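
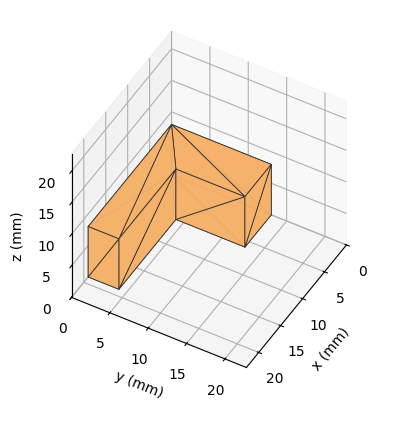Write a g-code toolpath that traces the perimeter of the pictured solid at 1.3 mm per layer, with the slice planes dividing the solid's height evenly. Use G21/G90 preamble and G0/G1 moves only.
Reading the render: the shape is an L-shaped prism: outer 19 × 13 mm, arm thicknesses ≈ 4 mm (horizontal) and 6 mm (vertical), extruded 8 mm in z (dimensions read to the nearest mm from the axis ticks). For the g-code, the solid's height is divided into equal slices at the stated Δz and each level perimeter traced with G1 moves after a G0 lift.

; perimeter-only toolpath
G21 ; units = mm
G90 ; absolute positioning
G28 ; home
; layer 1
G0 Z1.3
G0 X0.0 Y0.0
G1 X19.0 Y0.0
G1 X19.0 Y4.0
G1 X6.0 Y4.0
G1 X6.0 Y13.0
G1 X0.0 Y13.0
G1 X0.0 Y0.0
; layer 2
G0 Z2.7
G0 X0.0 Y0.0
G1 X19.0 Y0.0
G1 X19.0 Y4.0
G1 X6.0 Y4.0
G1 X6.0 Y13.0
G1 X0.0 Y13.0
G1 X0.0 Y0.0
; layer 3
G0 Z4.0
G0 X0.0 Y0.0
G1 X19.0 Y0.0
G1 X19.0 Y4.0
G1 X6.0 Y4.0
G1 X6.0 Y13.0
G1 X0.0 Y13.0
G1 X0.0 Y0.0
; layer 4
G0 Z5.3
G0 X0.0 Y0.0
G1 X19.0 Y0.0
G1 X19.0 Y4.0
G1 X6.0 Y4.0
G1 X6.0 Y13.0
G1 X0.0 Y13.0
G1 X0.0 Y0.0
; layer 5
G0 Z6.7
G0 X0.0 Y0.0
G1 X19.0 Y0.0
G1 X19.0 Y4.0
G1 X6.0 Y4.0
G1 X6.0 Y13.0
G1 X0.0 Y13.0
G1 X0.0 Y0.0
; layer 6
G0 Z8.0
G0 X0.0 Y0.0
G1 X19.0 Y0.0
G1 X19.0 Y4.0
G1 X6.0 Y4.0
G1 X6.0 Y13.0
G1 X0.0 Y13.0
G1 X0.0 Y0.0
M2 ; end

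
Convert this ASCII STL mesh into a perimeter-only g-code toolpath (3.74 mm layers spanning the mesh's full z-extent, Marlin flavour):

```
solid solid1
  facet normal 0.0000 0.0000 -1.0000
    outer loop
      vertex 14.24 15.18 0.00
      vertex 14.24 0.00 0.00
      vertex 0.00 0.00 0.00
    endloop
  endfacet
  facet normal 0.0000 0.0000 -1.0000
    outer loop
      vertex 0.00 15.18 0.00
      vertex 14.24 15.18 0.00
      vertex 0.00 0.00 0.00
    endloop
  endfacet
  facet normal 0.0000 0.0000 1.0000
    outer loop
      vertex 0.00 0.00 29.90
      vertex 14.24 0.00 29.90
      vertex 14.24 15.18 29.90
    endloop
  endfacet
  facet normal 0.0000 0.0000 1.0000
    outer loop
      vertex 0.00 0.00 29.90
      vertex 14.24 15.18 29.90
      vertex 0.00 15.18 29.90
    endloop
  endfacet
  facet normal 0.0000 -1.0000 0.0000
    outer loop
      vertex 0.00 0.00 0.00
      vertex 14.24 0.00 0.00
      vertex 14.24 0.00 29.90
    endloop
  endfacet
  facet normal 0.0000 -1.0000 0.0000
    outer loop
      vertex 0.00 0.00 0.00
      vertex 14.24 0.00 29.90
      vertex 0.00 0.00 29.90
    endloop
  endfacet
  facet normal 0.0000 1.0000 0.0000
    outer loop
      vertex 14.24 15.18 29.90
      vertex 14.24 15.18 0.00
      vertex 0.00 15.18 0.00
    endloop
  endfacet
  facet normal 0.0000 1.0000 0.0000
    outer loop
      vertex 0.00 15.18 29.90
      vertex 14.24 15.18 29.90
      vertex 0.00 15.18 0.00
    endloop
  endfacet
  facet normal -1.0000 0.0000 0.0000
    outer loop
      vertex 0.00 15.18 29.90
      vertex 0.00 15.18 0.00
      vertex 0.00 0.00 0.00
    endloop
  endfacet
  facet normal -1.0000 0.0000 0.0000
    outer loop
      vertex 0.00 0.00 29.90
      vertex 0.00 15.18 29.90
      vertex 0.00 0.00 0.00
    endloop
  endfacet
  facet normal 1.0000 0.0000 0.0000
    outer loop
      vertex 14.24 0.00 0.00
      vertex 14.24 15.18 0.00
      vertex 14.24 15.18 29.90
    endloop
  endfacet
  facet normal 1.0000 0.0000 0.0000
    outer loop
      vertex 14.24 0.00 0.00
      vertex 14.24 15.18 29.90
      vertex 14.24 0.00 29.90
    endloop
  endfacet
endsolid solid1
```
; perimeter-only toolpath
G21 ; units = mm
G90 ; absolute positioning
G28 ; home
; layer 1
G0 Z3.74
G0 X0.00 Y0.00
G1 X14.24 Y0.00
G1 X14.24 Y15.18
G1 X0.00 Y15.18
G1 X0.00 Y0.00
; layer 2
G0 Z7.47
G0 X0.00 Y0.00
G1 X14.24 Y0.00
G1 X14.24 Y15.18
G1 X0.00 Y15.18
G1 X0.00 Y0.00
; layer 3
G0 Z11.21
G0 X0.00 Y0.00
G1 X14.24 Y0.00
G1 X14.24 Y15.18
G1 X0.00 Y15.18
G1 X0.00 Y0.00
; layer 4
G0 Z14.95
G0 X0.00 Y0.00
G1 X14.24 Y0.00
G1 X14.24 Y15.18
G1 X0.00 Y15.18
G1 X0.00 Y0.00
; layer 5
G0 Z18.69
G0 X0.00 Y0.00
G1 X14.24 Y0.00
G1 X14.24 Y15.18
G1 X0.00 Y15.18
G1 X0.00 Y0.00
; layer 6
G0 Z22.42
G0 X0.00 Y0.00
G1 X14.24 Y0.00
G1 X14.24 Y15.18
G1 X0.00 Y15.18
G1 X0.00 Y0.00
; layer 7
G0 Z26.16
G0 X0.00 Y0.00
G1 X14.24 Y0.00
G1 X14.24 Y15.18
G1 X0.00 Y15.18
G1 X0.00 Y0.00
; layer 8
G0 Z29.90
G0 X0.00 Y0.00
G1 X14.24 Y0.00
G1 X14.24 Y15.18
G1 X0.00 Y15.18
G1 X0.00 Y0.00
M2 ; end

The solid is a rectangular box, roughly 14.2 × 15.2 mm footprint and 29.9 mm tall. Slicing at Δz = 3.74 mm — 8 equal slices spanning the solid's height, so layer i sits at z = i·h/8 — gives 8 non-empty perimeters. Each is a 4-segment closed polygon; G0 lifts to the layer z and rapids to the start vertex, then G1 traces the edges.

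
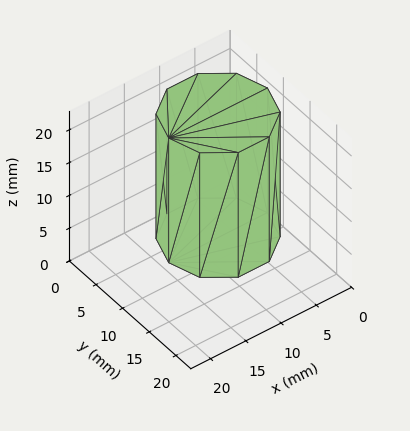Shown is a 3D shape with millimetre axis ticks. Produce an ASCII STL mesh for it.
Reading the render: the shape is a regular 10-sided prism (a cylinder approximated with 10 flat sides), circumscribed radius ≈ 7 mm, height ≈ 19 mm (dimensions read to the nearest mm from the axis ticks). For the STL, each face is triangulated and given an outward normal.

solid part
  facet normal 0.0000 0.0000 -1.0000
    outer loop
      vertex 9.2 13.7 0.0
      vertex 12.7 11.1 0.0
      vertex 14.0 7.0 0.0
    endloop
  endfacet
  facet normal 0.0000 0.0000 -1.0000
    outer loop
      vertex 4.8 13.7 0.0
      vertex 9.2 13.7 0.0
      vertex 14.0 7.0 0.0
    endloop
  endfacet
  facet normal 0.0000 0.0000 -1.0000
    outer loop
      vertex 1.3 11.1 0.0
      vertex 4.8 13.7 0.0
      vertex 14.0 7.0 0.0
    endloop
  endfacet
  facet normal 0.0000 0.0000 -1.0000
    outer loop
      vertex 0.0 7.0 0.0
      vertex 1.3 11.1 0.0
      vertex 14.0 7.0 0.0
    endloop
  endfacet
  facet normal 0.0000 0.0000 -1.0000
    outer loop
      vertex 1.3 2.9 0.0
      vertex 0.0 7.0 0.0
      vertex 14.0 7.0 0.0
    endloop
  endfacet
  facet normal 0.0000 0.0000 -1.0000
    outer loop
      vertex 4.8 0.3 0.0
      vertex 1.3 2.9 0.0
      vertex 14.0 7.0 0.0
    endloop
  endfacet
  facet normal 0.0000 0.0000 -1.0000
    outer loop
      vertex 9.2 0.3 0.0
      vertex 4.8 0.3 0.0
      vertex 14.0 7.0 0.0
    endloop
  endfacet
  facet normal 0.0000 0.0000 -1.0000
    outer loop
      vertex 12.7 2.9 0.0
      vertex 9.2 0.3 0.0
      vertex 14.0 7.0 0.0
    endloop
  endfacet
  facet normal 0.0000 0.0000 1.0000
    outer loop
      vertex 14.0 7.0 19.0
      vertex 12.7 11.1 19.0
      vertex 9.2 13.7 19.0
    endloop
  endfacet
  facet normal 0.0000 0.0000 1.0000
    outer loop
      vertex 14.0 7.0 19.0
      vertex 9.2 13.7 19.0
      vertex 4.8 13.7 19.0
    endloop
  endfacet
  facet normal 0.0000 0.0000 1.0000
    outer loop
      vertex 14.0 7.0 19.0
      vertex 4.8 13.7 19.0
      vertex 1.3 11.1 19.0
    endloop
  endfacet
  facet normal 0.0000 0.0000 1.0000
    outer loop
      vertex 14.0 7.0 19.0
      vertex 1.3 11.1 19.0
      vertex 0.0 7.0 19.0
    endloop
  endfacet
  facet normal 0.0000 0.0000 1.0000
    outer loop
      vertex 14.0 7.0 19.0
      vertex 0.0 7.0 19.0
      vertex 1.3 2.9 19.0
    endloop
  endfacet
  facet normal 0.0000 0.0000 1.0000
    outer loop
      vertex 14.0 7.0 19.0
      vertex 1.3 2.9 19.0
      vertex 4.8 0.3 19.0
    endloop
  endfacet
  facet normal 0.0000 0.0000 1.0000
    outer loop
      vertex 14.0 7.0 19.0
      vertex 4.8 0.3 19.0
      vertex 9.2 0.3 19.0
    endloop
  endfacet
  facet normal 0.0000 0.0000 1.0000
    outer loop
      vertex 14.0 7.0 19.0
      vertex 9.2 0.3 19.0
      vertex 12.7 2.9 19.0
    endloop
  endfacet
  facet normal 0.9532 0.3022 0.0000
    outer loop
      vertex 14.0 7.0 0.0
      vertex 12.7 11.1 0.0
      vertex 12.7 11.1 19.0
    endloop
  endfacet
  facet normal 0.9532 0.3022 0.0000
    outer loop
      vertex 14.0 7.0 0.0
      vertex 12.7 11.1 19.0
      vertex 14.0 7.0 19.0
    endloop
  endfacet
  facet normal 0.5963 0.8027 0.0000
    outer loop
      vertex 12.7 11.1 0.0
      vertex 9.2 13.7 0.0
      vertex 9.2 13.7 19.0
    endloop
  endfacet
  facet normal 0.5963 0.8027 0.0000
    outer loop
      vertex 12.7 11.1 0.0
      vertex 9.2 13.7 19.0
      vertex 12.7 11.1 19.0
    endloop
  endfacet
  facet normal 0.0000 1.0000 0.0000
    outer loop
      vertex 9.2 13.7 0.0
      vertex 4.8 13.7 0.0
      vertex 4.8 13.7 19.0
    endloop
  endfacet
  facet normal 0.0000 1.0000 0.0000
    outer loop
      vertex 9.2 13.7 0.0
      vertex 4.8 13.7 19.0
      vertex 9.2 13.7 19.0
    endloop
  endfacet
  facet normal -0.5963 0.8027 0.0000
    outer loop
      vertex 4.8 13.7 0.0
      vertex 1.3 11.1 0.0
      vertex 1.3 11.1 19.0
    endloop
  endfacet
  facet normal -0.5963 0.8027 0.0000
    outer loop
      vertex 4.8 13.7 0.0
      vertex 1.3 11.1 19.0
      vertex 4.8 13.7 19.0
    endloop
  endfacet
  facet normal -0.9532 0.3022 0.0000
    outer loop
      vertex 1.3 11.1 0.0
      vertex 0.0 7.0 0.0
      vertex 0.0 7.0 19.0
    endloop
  endfacet
  facet normal -0.9532 0.3022 0.0000
    outer loop
      vertex 1.3 11.1 0.0
      vertex 0.0 7.0 19.0
      vertex 1.3 11.1 19.0
    endloop
  endfacet
  facet normal -0.9532 -0.3022 0.0000
    outer loop
      vertex 0.0 7.0 0.0
      vertex 1.3 2.9 0.0
      vertex 1.3 2.9 19.0
    endloop
  endfacet
  facet normal -0.9532 -0.3022 0.0000
    outer loop
      vertex 0.0 7.0 0.0
      vertex 1.3 2.9 19.0
      vertex 0.0 7.0 19.0
    endloop
  endfacet
  facet normal -0.5963 -0.8027 0.0000
    outer loop
      vertex 1.3 2.9 0.0
      vertex 4.8 0.3 0.0
      vertex 4.8 0.3 19.0
    endloop
  endfacet
  facet normal -0.5963 -0.8027 0.0000
    outer loop
      vertex 1.3 2.9 0.0
      vertex 4.8 0.3 19.0
      vertex 1.3 2.9 19.0
    endloop
  endfacet
  facet normal 0.0000 -1.0000 0.0000
    outer loop
      vertex 4.8 0.3 0.0
      vertex 9.2 0.3 0.0
      vertex 9.2 0.3 19.0
    endloop
  endfacet
  facet normal 0.0000 -1.0000 0.0000
    outer loop
      vertex 4.8 0.3 0.0
      vertex 9.2 0.3 19.0
      vertex 4.8 0.3 19.0
    endloop
  endfacet
  facet normal 0.5963 -0.8027 0.0000
    outer loop
      vertex 9.2 0.3 0.0
      vertex 12.7 2.9 0.0
      vertex 12.7 2.9 19.0
    endloop
  endfacet
  facet normal 0.5963 -0.8027 0.0000
    outer loop
      vertex 9.2 0.3 0.0
      vertex 12.7 2.9 19.0
      vertex 9.2 0.3 19.0
    endloop
  endfacet
  facet normal 0.9532 -0.3022 0.0000
    outer loop
      vertex 12.7 2.9 0.0
      vertex 14.0 7.0 0.0
      vertex 14.0 7.0 19.0
    endloop
  endfacet
  facet normal 0.9532 -0.3022 0.0000
    outer loop
      vertex 12.7 2.9 0.0
      vertex 14.0 7.0 19.0
      vertex 12.7 2.9 19.0
    endloop
  endfacet
endsolid part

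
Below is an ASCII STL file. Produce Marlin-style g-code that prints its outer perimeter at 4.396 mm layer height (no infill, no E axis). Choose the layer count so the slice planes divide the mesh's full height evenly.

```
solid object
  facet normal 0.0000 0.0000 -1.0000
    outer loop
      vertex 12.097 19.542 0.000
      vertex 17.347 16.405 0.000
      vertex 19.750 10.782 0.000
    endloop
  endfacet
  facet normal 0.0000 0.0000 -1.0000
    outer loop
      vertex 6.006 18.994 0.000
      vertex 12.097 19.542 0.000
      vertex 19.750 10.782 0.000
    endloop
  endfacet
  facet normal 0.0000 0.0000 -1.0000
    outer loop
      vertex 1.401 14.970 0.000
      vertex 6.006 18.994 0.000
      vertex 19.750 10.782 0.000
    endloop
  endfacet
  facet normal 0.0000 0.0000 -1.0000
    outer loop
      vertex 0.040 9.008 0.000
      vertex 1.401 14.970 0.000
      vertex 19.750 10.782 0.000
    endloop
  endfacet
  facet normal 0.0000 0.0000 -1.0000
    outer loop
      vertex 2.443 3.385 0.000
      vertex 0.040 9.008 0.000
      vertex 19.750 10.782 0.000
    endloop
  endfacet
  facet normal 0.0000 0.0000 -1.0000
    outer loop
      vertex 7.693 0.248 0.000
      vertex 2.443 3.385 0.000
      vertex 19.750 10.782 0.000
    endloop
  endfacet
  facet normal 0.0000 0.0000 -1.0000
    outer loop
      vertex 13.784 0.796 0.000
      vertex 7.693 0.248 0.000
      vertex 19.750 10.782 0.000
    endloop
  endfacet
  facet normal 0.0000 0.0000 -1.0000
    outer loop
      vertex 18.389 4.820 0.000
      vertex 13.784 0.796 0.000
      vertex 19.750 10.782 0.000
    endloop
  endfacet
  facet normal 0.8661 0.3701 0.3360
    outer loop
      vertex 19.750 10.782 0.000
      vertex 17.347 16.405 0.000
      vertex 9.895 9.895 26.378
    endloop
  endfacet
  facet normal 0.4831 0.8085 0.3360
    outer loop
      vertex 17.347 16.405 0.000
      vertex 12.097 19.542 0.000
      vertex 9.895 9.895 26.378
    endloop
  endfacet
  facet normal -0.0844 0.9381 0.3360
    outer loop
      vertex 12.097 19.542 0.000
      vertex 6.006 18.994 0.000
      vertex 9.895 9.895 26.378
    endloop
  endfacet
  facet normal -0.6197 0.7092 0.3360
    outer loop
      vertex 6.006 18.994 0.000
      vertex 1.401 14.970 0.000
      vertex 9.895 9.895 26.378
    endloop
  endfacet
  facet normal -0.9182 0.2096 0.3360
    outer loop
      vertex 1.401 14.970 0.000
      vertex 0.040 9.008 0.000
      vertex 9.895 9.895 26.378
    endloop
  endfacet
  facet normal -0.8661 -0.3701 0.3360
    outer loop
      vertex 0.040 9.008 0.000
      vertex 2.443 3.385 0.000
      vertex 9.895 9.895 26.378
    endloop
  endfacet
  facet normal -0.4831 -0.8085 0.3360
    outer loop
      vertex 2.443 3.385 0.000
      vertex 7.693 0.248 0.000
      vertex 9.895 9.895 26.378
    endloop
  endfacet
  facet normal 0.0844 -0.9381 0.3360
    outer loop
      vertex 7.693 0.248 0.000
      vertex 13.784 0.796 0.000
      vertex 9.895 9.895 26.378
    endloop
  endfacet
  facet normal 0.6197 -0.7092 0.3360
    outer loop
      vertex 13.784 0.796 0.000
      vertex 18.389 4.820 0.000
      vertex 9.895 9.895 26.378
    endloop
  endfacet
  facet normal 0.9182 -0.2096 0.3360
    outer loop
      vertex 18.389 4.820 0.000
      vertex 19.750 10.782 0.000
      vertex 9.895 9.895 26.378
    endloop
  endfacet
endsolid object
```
; perimeter-only toolpath
G21 ; units = mm
G90 ; absolute positioning
G28 ; home
; layer 1
G0 Z4.396
G0 X18.107 Y10.634
G1 X16.105 Y15.320
G1 X11.730 Y17.934
G1 X6.654 Y17.477
G1 X2.817 Y14.124
G1 X1.683 Y9.156
G1 X3.685 Y4.470
G1 X8.060 Y1.856
G1 X13.136 Y2.313
G1 X16.973 Y5.666
G1 X18.107 Y10.634
; layer 2
G0 Z8.793
G0 X16.465 Y10.486
G1 X14.863 Y14.235
G1 X11.363 Y16.326
G1 X7.302 Y15.961
G1 X4.232 Y13.278
G1 X3.325 Y9.304
G1 X4.927 Y5.555
G1 X8.427 Y3.464
G1 X12.488 Y3.829
G1 X15.558 Y6.512
G1 X16.465 Y10.486
; layer 3
G0 Z13.189
G0 X14.822 Y10.338
G1 X13.621 Y13.150
G1 X10.996 Y14.719
G1 X7.950 Y14.444
G1 X5.648 Y12.433
G1 X4.967 Y9.451
G1 X6.169 Y6.640
G1 X8.794 Y5.071
G1 X11.840 Y5.345
G1 X14.142 Y7.357
G1 X14.822 Y10.338
; layer 4
G0 Z17.585
G0 X13.180 Y10.191
G1 X12.379 Y12.065
G1 X10.629 Y13.111
G1 X8.599 Y12.928
G1 X7.064 Y11.587
G1 X6.610 Y9.599
G1 X7.411 Y7.725
G1 X9.161 Y6.679
G1 X11.191 Y6.862
G1 X12.726 Y8.203
G1 X13.180 Y10.191
; layer 5
G0 Z21.982
G0 X11.537 Y10.043
G1 X11.137 Y10.980
G1 X10.262 Y11.503
G1 X9.247 Y11.412
G1 X8.479 Y10.741
G1 X8.252 Y9.747
G1 X8.653 Y8.810
G1 X9.528 Y8.287
G1 X10.543 Y8.379
G1 X11.311 Y9.049
G1 X11.537 Y10.043
M2 ; end

The solid is a regular 10-sided pyramid, base circumscribed radius ≈ 9.89 mm, apex at z ≈ 26.4 mm. Slicing at Δz = 4.396 mm — 6 equal slices spanning the solid's height, so layer i sits at z = i·h/6 — gives 5 non-empty perimeters. Each is a 10-segment closed polygon; G0 lifts to the layer z and rapids to the start vertex, then G1 traces the edges. The cross-section shrinks linearly with z (the slice at the apex is degenerate and omitted).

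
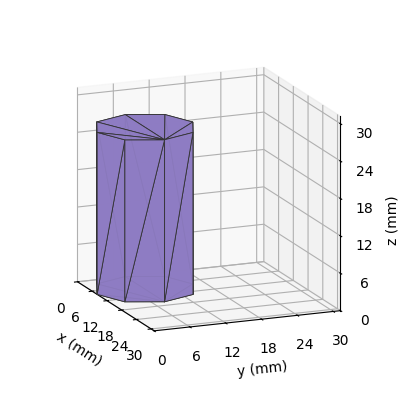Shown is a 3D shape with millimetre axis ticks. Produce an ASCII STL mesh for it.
Reading the render: the shape is a regular 8-sided prism (a cylinder approximated with 8 flat sides), circumscribed radius ≈ 8 mm, height ≈ 26 mm (dimensions read to the nearest mm from the axis ticks). For the STL, each face is triangulated and given an outward normal.

solid part
  facet normal 0.0000 0.0000 -1.0000
    outer loop
      vertex 8.0 16.0 0.0
      vertex 13.7 13.7 0.0
      vertex 16.0 8.0 0.0
    endloop
  endfacet
  facet normal 0.0000 0.0000 -1.0000
    outer loop
      vertex 2.3 13.7 0.0
      vertex 8.0 16.0 0.0
      vertex 16.0 8.0 0.0
    endloop
  endfacet
  facet normal 0.0000 0.0000 -1.0000
    outer loop
      vertex 0.0 8.0 0.0
      vertex 2.3 13.7 0.0
      vertex 16.0 8.0 0.0
    endloop
  endfacet
  facet normal 0.0000 0.0000 -1.0000
    outer loop
      vertex 2.3 2.3 0.0
      vertex 0.0 8.0 0.0
      vertex 16.0 8.0 0.0
    endloop
  endfacet
  facet normal 0.0000 0.0000 -1.0000
    outer loop
      vertex 8.0 0.0 0.0
      vertex 2.3 2.3 0.0
      vertex 16.0 8.0 0.0
    endloop
  endfacet
  facet normal 0.0000 0.0000 -1.0000
    outer loop
      vertex 13.7 2.3 0.0
      vertex 8.0 0.0 0.0
      vertex 16.0 8.0 0.0
    endloop
  endfacet
  facet normal 0.0000 0.0000 1.0000
    outer loop
      vertex 16.0 8.0 26.0
      vertex 13.7 13.7 26.0
      vertex 8.0 16.0 26.0
    endloop
  endfacet
  facet normal 0.0000 0.0000 1.0000
    outer loop
      vertex 16.0 8.0 26.0
      vertex 8.0 16.0 26.0
      vertex 2.3 13.7 26.0
    endloop
  endfacet
  facet normal 0.0000 0.0000 1.0000
    outer loop
      vertex 16.0 8.0 26.0
      vertex 2.3 13.7 26.0
      vertex 0.0 8.0 26.0
    endloop
  endfacet
  facet normal 0.0000 0.0000 1.0000
    outer loop
      vertex 16.0 8.0 26.0
      vertex 0.0 8.0 26.0
      vertex 2.3 2.3 26.0
    endloop
  endfacet
  facet normal 0.0000 0.0000 1.0000
    outer loop
      vertex 16.0 8.0 26.0
      vertex 2.3 2.3 26.0
      vertex 8.0 0.0 26.0
    endloop
  endfacet
  facet normal 0.0000 0.0000 1.0000
    outer loop
      vertex 16.0 8.0 26.0
      vertex 8.0 0.0 26.0
      vertex 13.7 2.3 26.0
    endloop
  endfacet
  facet normal 0.9274 0.3742 0.0000
    outer loop
      vertex 16.0 8.0 0.0
      vertex 13.7 13.7 0.0
      vertex 13.7 13.7 26.0
    endloop
  endfacet
  facet normal 0.9274 0.3742 0.0000
    outer loop
      vertex 16.0 8.0 0.0
      vertex 13.7 13.7 26.0
      vertex 16.0 8.0 26.0
    endloop
  endfacet
  facet normal 0.3742 0.9274 0.0000
    outer loop
      vertex 13.7 13.7 0.0
      vertex 8.0 16.0 0.0
      vertex 8.0 16.0 26.0
    endloop
  endfacet
  facet normal 0.3742 0.9274 0.0000
    outer loop
      vertex 13.7 13.7 0.0
      vertex 8.0 16.0 26.0
      vertex 13.7 13.7 26.0
    endloop
  endfacet
  facet normal -0.3742 0.9274 0.0000
    outer loop
      vertex 8.0 16.0 0.0
      vertex 2.3 13.7 0.0
      vertex 2.3 13.7 26.0
    endloop
  endfacet
  facet normal -0.3742 0.9274 0.0000
    outer loop
      vertex 8.0 16.0 0.0
      vertex 2.3 13.7 26.0
      vertex 8.0 16.0 26.0
    endloop
  endfacet
  facet normal -0.9274 0.3742 0.0000
    outer loop
      vertex 2.3 13.7 0.0
      vertex 0.0 8.0 0.0
      vertex 0.0 8.0 26.0
    endloop
  endfacet
  facet normal -0.9274 0.3742 0.0000
    outer loop
      vertex 2.3 13.7 0.0
      vertex 0.0 8.0 26.0
      vertex 2.3 13.7 26.0
    endloop
  endfacet
  facet normal -0.9274 -0.3742 0.0000
    outer loop
      vertex 0.0 8.0 0.0
      vertex 2.3 2.3 0.0
      vertex 2.3 2.3 26.0
    endloop
  endfacet
  facet normal -0.9274 -0.3742 0.0000
    outer loop
      vertex 0.0 8.0 0.0
      vertex 2.3 2.3 26.0
      vertex 0.0 8.0 26.0
    endloop
  endfacet
  facet normal -0.3742 -0.9274 0.0000
    outer loop
      vertex 2.3 2.3 0.0
      vertex 8.0 0.0 0.0
      vertex 8.0 0.0 26.0
    endloop
  endfacet
  facet normal -0.3742 -0.9274 0.0000
    outer loop
      vertex 2.3 2.3 0.0
      vertex 8.0 0.0 26.0
      vertex 2.3 2.3 26.0
    endloop
  endfacet
  facet normal 0.3742 -0.9274 0.0000
    outer loop
      vertex 8.0 0.0 0.0
      vertex 13.7 2.3 0.0
      vertex 13.7 2.3 26.0
    endloop
  endfacet
  facet normal 0.3742 -0.9274 0.0000
    outer loop
      vertex 8.0 0.0 0.0
      vertex 13.7 2.3 26.0
      vertex 8.0 0.0 26.0
    endloop
  endfacet
  facet normal 0.9274 -0.3742 0.0000
    outer loop
      vertex 13.7 2.3 0.0
      vertex 16.0 8.0 0.0
      vertex 16.0 8.0 26.0
    endloop
  endfacet
  facet normal 0.9274 -0.3742 0.0000
    outer loop
      vertex 13.7 2.3 0.0
      vertex 16.0 8.0 26.0
      vertex 13.7 2.3 26.0
    endloop
  endfacet
endsolid part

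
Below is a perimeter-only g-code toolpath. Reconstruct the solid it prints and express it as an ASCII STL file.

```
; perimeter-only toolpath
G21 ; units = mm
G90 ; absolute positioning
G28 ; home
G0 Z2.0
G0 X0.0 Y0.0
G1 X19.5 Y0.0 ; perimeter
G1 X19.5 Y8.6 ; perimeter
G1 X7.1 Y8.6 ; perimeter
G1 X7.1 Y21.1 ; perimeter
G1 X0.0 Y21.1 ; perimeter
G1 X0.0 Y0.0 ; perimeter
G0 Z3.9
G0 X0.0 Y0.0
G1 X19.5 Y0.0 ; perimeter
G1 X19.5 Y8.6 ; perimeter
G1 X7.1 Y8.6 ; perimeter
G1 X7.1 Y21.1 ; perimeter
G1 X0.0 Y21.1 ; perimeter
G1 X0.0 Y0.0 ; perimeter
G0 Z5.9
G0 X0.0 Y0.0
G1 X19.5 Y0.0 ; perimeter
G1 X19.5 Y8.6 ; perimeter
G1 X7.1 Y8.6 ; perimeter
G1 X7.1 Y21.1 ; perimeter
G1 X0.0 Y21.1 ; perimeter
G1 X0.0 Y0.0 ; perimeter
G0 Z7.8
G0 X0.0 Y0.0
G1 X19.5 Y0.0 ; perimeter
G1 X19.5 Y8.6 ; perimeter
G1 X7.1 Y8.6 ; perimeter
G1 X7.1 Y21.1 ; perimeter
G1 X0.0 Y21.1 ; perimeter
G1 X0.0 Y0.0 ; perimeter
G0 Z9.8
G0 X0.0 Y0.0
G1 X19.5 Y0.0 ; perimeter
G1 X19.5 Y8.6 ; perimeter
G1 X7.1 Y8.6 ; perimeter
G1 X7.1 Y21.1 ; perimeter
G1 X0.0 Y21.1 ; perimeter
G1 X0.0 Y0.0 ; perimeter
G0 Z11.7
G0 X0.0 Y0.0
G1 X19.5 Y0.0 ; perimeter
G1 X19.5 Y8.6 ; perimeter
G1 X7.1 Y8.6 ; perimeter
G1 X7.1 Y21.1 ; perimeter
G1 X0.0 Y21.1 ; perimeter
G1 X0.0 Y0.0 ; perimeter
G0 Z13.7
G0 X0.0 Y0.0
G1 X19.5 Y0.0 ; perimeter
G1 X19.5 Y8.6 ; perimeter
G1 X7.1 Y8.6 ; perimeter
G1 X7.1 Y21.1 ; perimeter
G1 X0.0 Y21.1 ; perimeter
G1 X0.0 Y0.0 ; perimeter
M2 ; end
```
solid part
  facet normal 0.0000 0.0000 -1.0000
    outer loop
      vertex 19.5 8.6 0.0
      vertex 19.5 0.0 0.0
      vertex 0.0 0.0 0.0
    endloop
  endfacet
  facet normal 0.0000 0.0000 -1.0000
    outer loop
      vertex 7.1 8.6 0.0
      vertex 19.5 8.6 0.0
      vertex 0.0 0.0 0.0
    endloop
  endfacet
  facet normal 0.0000 0.0000 -1.0000
    outer loop
      vertex 7.1 21.1 0.0
      vertex 7.1 8.6 0.0
      vertex 0.0 0.0 0.0
    endloop
  endfacet
  facet normal 0.0000 0.0000 -1.0000
    outer loop
      vertex 0.0 21.1 0.0
      vertex 7.1 21.1 0.0
      vertex 0.0 0.0 0.0
    endloop
  endfacet
  facet normal 0.0000 0.0000 1.0000
    outer loop
      vertex 0.0 0.0 13.7
      vertex 19.5 0.0 13.7
      vertex 19.5 8.6 13.7
    endloop
  endfacet
  facet normal 0.0000 0.0000 1.0000
    outer loop
      vertex 0.0 0.0 13.7
      vertex 19.5 8.6 13.7
      vertex 7.1 8.6 13.7
    endloop
  endfacet
  facet normal 0.0000 0.0000 1.0000
    outer loop
      vertex 0.0 0.0 13.7
      vertex 7.1 8.6 13.7
      vertex 7.1 21.1 13.7
    endloop
  endfacet
  facet normal 0.0000 0.0000 1.0000
    outer loop
      vertex 0.0 0.0 13.7
      vertex 7.1 21.1 13.7
      vertex 0.0 21.1 13.7
    endloop
  endfacet
  facet normal 0.0000 -1.0000 0.0000
    outer loop
      vertex 0.0 0.0 0.0
      vertex 19.5 0.0 0.0
      vertex 19.5 0.0 13.7
    endloop
  endfacet
  facet normal 0.0000 -1.0000 0.0000
    outer loop
      vertex 0.0 0.0 0.0
      vertex 19.5 0.0 13.7
      vertex 0.0 0.0 13.7
    endloop
  endfacet
  facet normal 1.0000 0.0000 0.0000
    outer loop
      vertex 19.5 0.0 0.0
      vertex 19.5 8.6 0.0
      vertex 19.5 8.6 13.7
    endloop
  endfacet
  facet normal 1.0000 0.0000 0.0000
    outer loop
      vertex 19.5 0.0 0.0
      vertex 19.5 8.6 13.7
      vertex 19.5 0.0 13.7
    endloop
  endfacet
  facet normal 0.0000 1.0000 0.0000
    outer loop
      vertex 19.5 8.6 0.0
      vertex 7.1 8.6 0.0
      vertex 7.1 8.6 13.7
    endloop
  endfacet
  facet normal 0.0000 1.0000 0.0000
    outer loop
      vertex 19.5 8.6 0.0
      vertex 7.1 8.6 13.7
      vertex 19.5 8.6 13.7
    endloop
  endfacet
  facet normal 1.0000 0.0000 0.0000
    outer loop
      vertex 7.1 8.6 0.0
      vertex 7.1 21.1 0.0
      vertex 7.1 21.1 13.7
    endloop
  endfacet
  facet normal 1.0000 0.0000 0.0000
    outer loop
      vertex 7.1 8.6 0.0
      vertex 7.1 21.1 13.7
      vertex 7.1 8.6 13.7
    endloop
  endfacet
  facet normal 0.0000 1.0000 0.0000
    outer loop
      vertex 7.1 21.1 0.0
      vertex 0.0 21.1 0.0
      vertex 0.0 21.1 13.7
    endloop
  endfacet
  facet normal 0.0000 1.0000 0.0000
    outer loop
      vertex 7.1 21.1 0.0
      vertex 0.0 21.1 13.7
      vertex 7.1 21.1 13.7
    endloop
  endfacet
  facet normal -1.0000 0.0000 0.0000
    outer loop
      vertex 0.0 21.1 0.0
      vertex 0.0 0.0 0.0
      vertex 0.0 0.0 13.7
    endloop
  endfacet
  facet normal -1.0000 0.0000 0.0000
    outer loop
      vertex 0.0 21.1 0.0
      vertex 0.0 0.0 13.7
      vertex 0.0 21.1 13.7
    endloop
  endfacet
endsolid part

The G0 Z moves step by Δz≈2.0 mm. Every layer's G1 loop is the same polygon, so the solid is a straight extrusion of it from z=0 to z≈13.7. Closing with flat bottom and top caps and triangulating gives 20 facets — an L-shaped prism: outer 19.5 × 21.1 mm, arm thicknesses ≈ 8.6 mm (horizontal) and 7.1 mm (vertical), extruded 13.7 mm in z.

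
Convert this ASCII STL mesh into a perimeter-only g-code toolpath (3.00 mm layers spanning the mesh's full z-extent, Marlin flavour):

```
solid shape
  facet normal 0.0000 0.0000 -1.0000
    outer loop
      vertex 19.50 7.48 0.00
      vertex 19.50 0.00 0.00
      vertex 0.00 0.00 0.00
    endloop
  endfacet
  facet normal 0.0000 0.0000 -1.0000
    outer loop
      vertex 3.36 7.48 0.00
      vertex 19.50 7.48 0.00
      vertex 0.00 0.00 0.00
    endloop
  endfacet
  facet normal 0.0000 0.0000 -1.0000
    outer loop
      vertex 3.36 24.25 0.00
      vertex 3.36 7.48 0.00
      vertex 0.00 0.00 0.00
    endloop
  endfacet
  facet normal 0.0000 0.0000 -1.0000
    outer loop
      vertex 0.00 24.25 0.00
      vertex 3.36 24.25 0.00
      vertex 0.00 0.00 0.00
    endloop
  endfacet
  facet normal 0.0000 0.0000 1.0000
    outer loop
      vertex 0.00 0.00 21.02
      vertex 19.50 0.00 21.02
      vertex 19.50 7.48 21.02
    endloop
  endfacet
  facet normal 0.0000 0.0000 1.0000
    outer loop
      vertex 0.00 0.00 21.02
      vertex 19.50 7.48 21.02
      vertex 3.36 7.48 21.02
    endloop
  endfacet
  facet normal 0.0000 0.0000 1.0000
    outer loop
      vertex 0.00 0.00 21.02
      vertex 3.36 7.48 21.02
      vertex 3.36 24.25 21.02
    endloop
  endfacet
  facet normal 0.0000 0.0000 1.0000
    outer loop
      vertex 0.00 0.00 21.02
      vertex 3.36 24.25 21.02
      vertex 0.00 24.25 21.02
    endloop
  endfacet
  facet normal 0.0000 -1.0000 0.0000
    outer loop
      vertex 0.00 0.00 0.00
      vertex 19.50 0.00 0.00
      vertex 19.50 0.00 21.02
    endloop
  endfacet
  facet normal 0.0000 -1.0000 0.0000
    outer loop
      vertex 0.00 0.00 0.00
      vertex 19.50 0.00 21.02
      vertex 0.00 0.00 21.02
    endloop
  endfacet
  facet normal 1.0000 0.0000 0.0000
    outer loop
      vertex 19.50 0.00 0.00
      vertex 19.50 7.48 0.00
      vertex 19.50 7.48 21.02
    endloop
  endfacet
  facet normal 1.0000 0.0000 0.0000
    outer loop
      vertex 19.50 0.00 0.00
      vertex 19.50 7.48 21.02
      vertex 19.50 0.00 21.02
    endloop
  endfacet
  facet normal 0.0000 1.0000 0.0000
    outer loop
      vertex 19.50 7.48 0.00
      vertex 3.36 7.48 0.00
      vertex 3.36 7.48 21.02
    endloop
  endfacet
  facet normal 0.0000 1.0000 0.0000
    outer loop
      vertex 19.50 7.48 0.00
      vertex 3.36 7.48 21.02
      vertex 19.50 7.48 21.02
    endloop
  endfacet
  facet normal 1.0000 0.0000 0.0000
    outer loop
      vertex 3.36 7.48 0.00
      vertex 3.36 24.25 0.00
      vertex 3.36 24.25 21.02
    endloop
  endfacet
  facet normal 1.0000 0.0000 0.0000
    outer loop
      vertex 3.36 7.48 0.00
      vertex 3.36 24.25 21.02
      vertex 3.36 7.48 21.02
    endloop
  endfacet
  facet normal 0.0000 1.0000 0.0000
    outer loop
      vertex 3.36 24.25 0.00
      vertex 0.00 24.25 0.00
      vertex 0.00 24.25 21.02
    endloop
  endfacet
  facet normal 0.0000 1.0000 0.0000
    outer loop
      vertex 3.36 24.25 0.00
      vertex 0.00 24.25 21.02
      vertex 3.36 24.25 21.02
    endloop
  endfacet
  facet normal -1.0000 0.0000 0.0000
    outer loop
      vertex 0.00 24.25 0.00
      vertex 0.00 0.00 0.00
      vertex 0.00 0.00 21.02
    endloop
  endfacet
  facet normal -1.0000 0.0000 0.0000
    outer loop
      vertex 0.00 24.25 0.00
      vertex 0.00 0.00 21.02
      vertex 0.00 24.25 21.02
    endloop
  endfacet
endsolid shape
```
; perimeter-only toolpath
G21 ; units = mm
G90 ; absolute positioning
G28 ; home
; layer 1
G0 Z3.00
G0 X0.00 Y0.00
G1 X19.50 Y0.00
G1 X19.50 Y7.48
G1 X3.36 Y7.48
G1 X3.36 Y24.25
G1 X0.00 Y24.25
G1 X0.00 Y0.00
; layer 2
G0 Z6.01
G0 X0.00 Y0.00
G1 X19.50 Y0.00
G1 X19.50 Y7.48
G1 X3.36 Y7.48
G1 X3.36 Y24.25
G1 X0.00 Y24.25
G1 X0.00 Y0.00
; layer 3
G0 Z9.01
G0 X0.00 Y0.00
G1 X19.50 Y0.00
G1 X19.50 Y7.48
G1 X3.36 Y7.48
G1 X3.36 Y24.25
G1 X0.00 Y24.25
G1 X0.00 Y0.00
; layer 4
G0 Z12.01
G0 X0.00 Y0.00
G1 X19.50 Y0.00
G1 X19.50 Y7.48
G1 X3.36 Y7.48
G1 X3.36 Y24.25
G1 X0.00 Y24.25
G1 X0.00 Y0.00
; layer 5
G0 Z15.01
G0 X0.00 Y0.00
G1 X19.50 Y0.00
G1 X19.50 Y7.48
G1 X3.36 Y7.48
G1 X3.36 Y24.25
G1 X0.00 Y24.25
G1 X0.00 Y0.00
; layer 6
G0 Z18.02
G0 X0.00 Y0.00
G1 X19.50 Y0.00
G1 X19.50 Y7.48
G1 X3.36 Y7.48
G1 X3.36 Y24.25
G1 X0.00 Y24.25
G1 X0.00 Y0.00
; layer 7
G0 Z21.02
G0 X0.00 Y0.00
G1 X19.50 Y0.00
G1 X19.50 Y7.48
G1 X3.36 Y7.48
G1 X3.36 Y24.25
G1 X0.00 Y24.25
G1 X0.00 Y0.00
M2 ; end

The solid is an L-shaped prism: outer 19.5 × 24.2 mm, arm thicknesses ≈ 7.48 mm (horizontal) and 3.36 mm (vertical), extruded 21 mm in z. Slicing at Δz = 3.00 mm — 7 equal slices spanning the solid's height, so layer i sits at z = i·h/7 — gives 7 non-empty perimeters. Each is a 6-segment closed polygon; G0 lifts to the layer z and rapids to the start vertex, then G1 traces the edges.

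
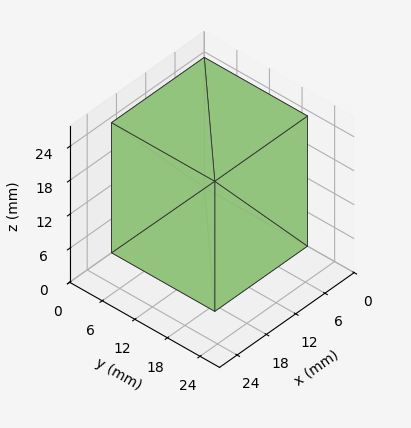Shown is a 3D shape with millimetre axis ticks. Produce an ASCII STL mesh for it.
Reading the render: the shape is a rectangular box, roughly 19 × 19 mm footprint and 23 mm tall (dimensions read to the nearest mm from the axis ticks). For the STL, each face is triangulated and given an outward normal.

solid part
  facet normal 0.0000 0.0000 -1.0000
    outer loop
      vertex 19.0 19.0 0.0
      vertex 19.0 0.0 0.0
      vertex 0.0 0.0 0.0
    endloop
  endfacet
  facet normal 0.0000 0.0000 -1.0000
    outer loop
      vertex 0.0 19.0 0.0
      vertex 19.0 19.0 0.0
      vertex 0.0 0.0 0.0
    endloop
  endfacet
  facet normal 0.0000 0.0000 1.0000
    outer loop
      vertex 0.0 0.0 23.0
      vertex 19.0 0.0 23.0
      vertex 19.0 19.0 23.0
    endloop
  endfacet
  facet normal 0.0000 0.0000 1.0000
    outer loop
      vertex 0.0 0.0 23.0
      vertex 19.0 19.0 23.0
      vertex 0.0 19.0 23.0
    endloop
  endfacet
  facet normal 0.0000 -1.0000 0.0000
    outer loop
      vertex 0.0 0.0 0.0
      vertex 19.0 0.0 0.0
      vertex 19.0 0.0 23.0
    endloop
  endfacet
  facet normal 0.0000 -1.0000 0.0000
    outer loop
      vertex 0.0 0.0 0.0
      vertex 19.0 0.0 23.0
      vertex 0.0 0.0 23.0
    endloop
  endfacet
  facet normal 0.0000 1.0000 0.0000
    outer loop
      vertex 19.0 19.0 23.0
      vertex 19.0 19.0 0.0
      vertex 0.0 19.0 0.0
    endloop
  endfacet
  facet normal 0.0000 1.0000 0.0000
    outer loop
      vertex 0.0 19.0 23.0
      vertex 19.0 19.0 23.0
      vertex 0.0 19.0 0.0
    endloop
  endfacet
  facet normal -1.0000 0.0000 0.0000
    outer loop
      vertex 0.0 19.0 23.0
      vertex 0.0 19.0 0.0
      vertex 0.0 0.0 0.0
    endloop
  endfacet
  facet normal -1.0000 0.0000 0.0000
    outer loop
      vertex 0.0 0.0 23.0
      vertex 0.0 19.0 23.0
      vertex 0.0 0.0 0.0
    endloop
  endfacet
  facet normal 1.0000 0.0000 0.0000
    outer loop
      vertex 19.0 0.0 0.0
      vertex 19.0 19.0 0.0
      vertex 19.0 19.0 23.0
    endloop
  endfacet
  facet normal 1.0000 0.0000 0.0000
    outer loop
      vertex 19.0 0.0 0.0
      vertex 19.0 19.0 23.0
      vertex 19.0 0.0 23.0
    endloop
  endfacet
endsolid part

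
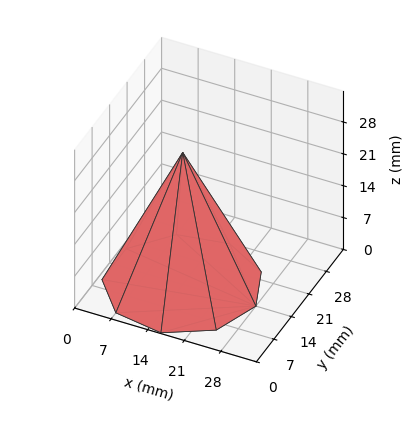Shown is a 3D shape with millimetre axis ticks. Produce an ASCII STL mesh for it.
Reading the render: the shape is a regular 9-sided pyramid, base circumscribed radius ≈ 14 mm, apex at z ≈ 29 mm (dimensions read to the nearest mm from the axis ticks). For the STL, each face is triangulated and given an outward normal.

solid part
  facet normal 0.0000 0.0000 -1.0000
    outer loop
      vertex 16.43 27.79 0.00
      vertex 24.72 23.00 0.00
      vertex 28.00 14.00 0.00
    endloop
  endfacet
  facet normal 0.0000 0.0000 -1.0000
    outer loop
      vertex 7.00 26.12 0.00
      vertex 16.43 27.79 0.00
      vertex 28.00 14.00 0.00
    endloop
  endfacet
  facet normal 0.0000 0.0000 -1.0000
    outer loop
      vertex 0.84 18.79 0.00
      vertex 7.00 26.12 0.00
      vertex 28.00 14.00 0.00
    endloop
  endfacet
  facet normal 0.0000 0.0000 -1.0000
    outer loop
      vertex 0.84 9.21 0.00
      vertex 0.84 18.79 0.00
      vertex 28.00 14.00 0.00
    endloop
  endfacet
  facet normal 0.0000 0.0000 -1.0000
    outer loop
      vertex 7.00 1.88 0.00
      vertex 0.84 9.21 0.00
      vertex 28.00 14.00 0.00
    endloop
  endfacet
  facet normal 0.0000 0.0000 -1.0000
    outer loop
      vertex 16.43 0.21 0.00
      vertex 7.00 1.88 0.00
      vertex 28.00 14.00 0.00
    endloop
  endfacet
  facet normal 0.0000 0.0000 -1.0000
    outer loop
      vertex 24.72 5.00 0.00
      vertex 16.43 0.21 0.00
      vertex 28.00 14.00 0.00
    endloop
  endfacet
  facet normal 0.8556 0.3118 0.4131
    outer loop
      vertex 28.00 14.00 0.00
      vertex 24.72 23.00 0.00
      vertex 14.00 14.00 29.00
    endloop
  endfacet
  facet normal 0.4556 0.7885 0.4131
    outer loop
      vertex 24.72 23.00 0.00
      vertex 16.43 27.79 0.00
      vertex 14.00 14.00 29.00
    endloop
  endfacet
  facet normal -0.1588 0.8967 0.4131
    outer loop
      vertex 16.43 27.79 0.00
      vertex 7.00 26.12 0.00
      vertex 14.00 14.00 29.00
    endloop
  endfacet
  facet normal -0.6972 0.5859 0.4131
    outer loop
      vertex 7.00 26.12 0.00
      vertex 0.84 18.79 0.00
      vertex 14.00 14.00 29.00
    endloop
  endfacet
  facet normal -0.9106 0.0000 0.4132
    outer loop
      vertex 0.84 18.79 0.00
      vertex 0.84 9.21 0.00
      vertex 14.00 14.00 29.00
    endloop
  endfacet
  facet normal -0.6972 -0.5859 0.4131
    outer loop
      vertex 0.84 9.21 0.00
      vertex 7.00 1.88 0.00
      vertex 14.00 14.00 29.00
    endloop
  endfacet
  facet normal -0.1588 -0.8967 0.4131
    outer loop
      vertex 7.00 1.88 0.00
      vertex 16.43 0.21 0.00
      vertex 14.00 14.00 29.00
    endloop
  endfacet
  facet normal 0.4556 -0.7885 0.4131
    outer loop
      vertex 16.43 0.21 0.00
      vertex 24.72 5.00 0.00
      vertex 14.00 14.00 29.00
    endloop
  endfacet
  facet normal 0.8556 -0.3118 0.4131
    outer loop
      vertex 24.72 5.00 0.00
      vertex 28.00 14.00 0.00
      vertex 14.00 14.00 29.00
    endloop
  endfacet
endsolid part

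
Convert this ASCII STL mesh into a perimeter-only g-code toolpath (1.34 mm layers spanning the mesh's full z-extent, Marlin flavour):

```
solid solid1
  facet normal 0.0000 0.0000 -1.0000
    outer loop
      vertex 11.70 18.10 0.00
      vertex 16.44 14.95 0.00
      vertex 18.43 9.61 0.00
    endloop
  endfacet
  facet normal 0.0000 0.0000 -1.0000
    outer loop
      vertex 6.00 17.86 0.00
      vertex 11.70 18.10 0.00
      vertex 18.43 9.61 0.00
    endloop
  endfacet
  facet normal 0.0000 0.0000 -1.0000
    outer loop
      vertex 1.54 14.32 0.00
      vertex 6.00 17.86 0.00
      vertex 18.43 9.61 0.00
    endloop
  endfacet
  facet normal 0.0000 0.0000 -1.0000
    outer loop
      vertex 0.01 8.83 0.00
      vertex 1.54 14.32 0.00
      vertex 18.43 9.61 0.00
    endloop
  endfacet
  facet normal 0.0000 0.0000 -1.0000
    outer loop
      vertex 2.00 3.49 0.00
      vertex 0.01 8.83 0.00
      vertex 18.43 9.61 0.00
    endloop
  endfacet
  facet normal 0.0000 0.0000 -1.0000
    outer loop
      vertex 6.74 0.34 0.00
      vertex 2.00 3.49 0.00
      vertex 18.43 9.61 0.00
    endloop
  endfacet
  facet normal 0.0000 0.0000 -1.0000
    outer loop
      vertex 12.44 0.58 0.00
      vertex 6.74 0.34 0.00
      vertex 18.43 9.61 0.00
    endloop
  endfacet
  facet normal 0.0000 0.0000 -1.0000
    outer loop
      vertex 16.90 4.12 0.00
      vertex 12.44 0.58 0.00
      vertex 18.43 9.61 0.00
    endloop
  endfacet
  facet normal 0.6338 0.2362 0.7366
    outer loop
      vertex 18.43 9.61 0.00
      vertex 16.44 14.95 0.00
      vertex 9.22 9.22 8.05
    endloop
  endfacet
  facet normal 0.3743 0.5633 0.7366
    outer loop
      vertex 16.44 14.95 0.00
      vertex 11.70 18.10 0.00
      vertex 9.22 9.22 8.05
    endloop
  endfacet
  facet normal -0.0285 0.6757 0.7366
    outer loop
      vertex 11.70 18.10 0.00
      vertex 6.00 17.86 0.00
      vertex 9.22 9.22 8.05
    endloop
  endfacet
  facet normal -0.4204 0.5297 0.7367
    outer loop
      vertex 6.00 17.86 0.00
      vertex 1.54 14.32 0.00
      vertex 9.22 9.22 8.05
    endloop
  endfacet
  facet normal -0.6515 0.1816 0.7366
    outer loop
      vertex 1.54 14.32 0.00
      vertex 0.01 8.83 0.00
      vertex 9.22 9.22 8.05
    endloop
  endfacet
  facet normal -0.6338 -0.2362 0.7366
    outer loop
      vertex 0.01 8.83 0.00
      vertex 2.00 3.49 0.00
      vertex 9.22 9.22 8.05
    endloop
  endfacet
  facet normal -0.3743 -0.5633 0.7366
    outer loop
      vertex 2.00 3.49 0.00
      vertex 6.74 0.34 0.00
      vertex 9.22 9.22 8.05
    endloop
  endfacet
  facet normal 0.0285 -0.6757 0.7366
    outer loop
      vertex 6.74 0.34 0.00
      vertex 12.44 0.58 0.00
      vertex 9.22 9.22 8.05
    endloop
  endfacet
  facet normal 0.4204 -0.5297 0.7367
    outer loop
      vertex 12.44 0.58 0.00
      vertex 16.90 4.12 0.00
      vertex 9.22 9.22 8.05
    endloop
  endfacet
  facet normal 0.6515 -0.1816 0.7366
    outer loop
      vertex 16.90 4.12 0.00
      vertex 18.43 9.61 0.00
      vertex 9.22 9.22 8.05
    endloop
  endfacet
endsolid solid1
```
; perimeter-only toolpath
G21 ; units = mm
G90 ; absolute positioning
G28 ; home
; layer 1
G0 Z1.34
G0 X16.89 Y9.54
G1 X15.24 Y14.00
G1 X11.29 Y16.62
G1 X6.54 Y16.42
G1 X2.82 Y13.47
G1 X1.54 Y8.89
G1 X3.20 Y4.45
G1 X7.15 Y1.82
G1 X11.90 Y2.02
G1 X15.62 Y4.97
G1 X16.89 Y9.54
; layer 2
G0 Z2.68
G0 X15.36 Y9.48
G1 X14.03 Y13.04
G1 X10.87 Y15.14
G1 X7.07 Y14.98
G1 X4.10 Y12.62
G1 X3.08 Y8.96
G1 X4.41 Y5.40
G1 X7.57 Y3.30
G1 X11.37 Y3.46
G1 X14.34 Y5.82
G1 X15.36 Y9.48
; layer 3
G0 Z4.03
G0 X13.82 Y9.41
G1 X12.83 Y12.09
G1 X10.46 Y13.66
G1 X7.61 Y13.54
G1 X5.38 Y11.77
G1 X4.62 Y9.03
G1 X5.61 Y6.36
G1 X7.98 Y4.78
G1 X10.83 Y4.90
G1 X13.06 Y6.67
G1 X13.82 Y9.41
; layer 4
G0 Z5.37
G0 X12.29 Y9.35
G1 X11.63 Y11.13
G1 X10.05 Y12.18
G1 X8.15 Y12.10
G1 X6.66 Y10.92
G1 X6.15 Y9.09
G1 X6.81 Y7.31
G1 X8.39 Y6.26
G1 X10.29 Y6.34
G1 X11.78 Y7.52
G1 X12.29 Y9.35
; layer 5
G0 Z6.71
G0 X10.76 Y9.29
G1 X10.42 Y10.18
G1 X9.63 Y10.70
G1 X8.68 Y10.66
G1 X7.94 Y10.07
G1 X7.69 Y9.16
G1 X8.02 Y8.27
G1 X8.81 Y7.74
G1 X9.76 Y7.78
G1 X10.50 Y8.37
G1 X10.76 Y9.29
M2 ; end

The solid is a regular 10-sided pyramid, base circumscribed radius ≈ 9.22 mm, apex at z ≈ 8.05 mm. Slicing at Δz = 1.34 mm — 6 equal slices spanning the solid's height, so layer i sits at z = i·h/6 — gives 5 non-empty perimeters. Each is a 10-segment closed polygon; G0 lifts to the layer z and rapids to the start vertex, then G1 traces the edges. The cross-section shrinks linearly with z (the slice at the apex is degenerate and omitted).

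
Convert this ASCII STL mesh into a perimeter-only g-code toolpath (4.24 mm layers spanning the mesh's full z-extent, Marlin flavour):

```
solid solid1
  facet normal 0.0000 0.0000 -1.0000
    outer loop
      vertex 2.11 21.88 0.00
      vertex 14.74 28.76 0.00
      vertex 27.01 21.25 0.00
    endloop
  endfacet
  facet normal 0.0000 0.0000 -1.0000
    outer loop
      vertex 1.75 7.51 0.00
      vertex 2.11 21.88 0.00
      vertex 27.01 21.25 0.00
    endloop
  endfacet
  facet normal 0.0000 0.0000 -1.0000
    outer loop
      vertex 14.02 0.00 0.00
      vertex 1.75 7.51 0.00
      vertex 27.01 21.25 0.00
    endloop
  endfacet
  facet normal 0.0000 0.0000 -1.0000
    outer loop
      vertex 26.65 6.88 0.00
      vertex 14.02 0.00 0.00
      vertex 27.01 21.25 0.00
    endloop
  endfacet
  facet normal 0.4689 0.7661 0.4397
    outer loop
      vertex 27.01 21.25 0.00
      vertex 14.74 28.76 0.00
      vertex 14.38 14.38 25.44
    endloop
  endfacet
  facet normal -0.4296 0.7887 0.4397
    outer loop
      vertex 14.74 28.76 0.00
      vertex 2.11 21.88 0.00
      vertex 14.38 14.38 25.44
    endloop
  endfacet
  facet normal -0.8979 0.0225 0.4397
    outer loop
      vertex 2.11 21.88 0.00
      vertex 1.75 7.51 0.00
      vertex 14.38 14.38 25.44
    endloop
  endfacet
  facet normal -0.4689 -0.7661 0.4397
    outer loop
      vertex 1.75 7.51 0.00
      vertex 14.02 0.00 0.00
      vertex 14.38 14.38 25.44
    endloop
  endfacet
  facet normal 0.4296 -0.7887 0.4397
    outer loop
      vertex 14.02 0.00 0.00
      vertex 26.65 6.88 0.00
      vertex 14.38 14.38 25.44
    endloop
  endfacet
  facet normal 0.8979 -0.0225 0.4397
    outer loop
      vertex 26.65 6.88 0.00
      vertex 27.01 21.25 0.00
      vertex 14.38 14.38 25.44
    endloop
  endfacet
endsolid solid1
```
; perimeter-only toolpath
G21 ; units = mm
G90 ; absolute positioning
G28 ; home
; layer 1
G0 Z4.24
G0 X24.91 Y20.11
G1 X14.68 Y26.36
G1 X4.15 Y20.63
G1 X3.85 Y8.65
G1 X14.08 Y2.40
G1 X24.60 Y8.13
G1 X24.91 Y20.11
; layer 2
G0 Z8.48
G0 X22.80 Y18.96
G1 X14.62 Y23.97
G1 X6.20 Y19.38
G1 X5.96 Y9.80
G1 X14.14 Y4.79
G1 X22.56 Y9.38
G1 X22.80 Y18.96
; layer 3
G0 Z12.72
G0 X20.70 Y17.82
G1 X14.56 Y21.57
G1 X8.25 Y18.13
G1 X8.07 Y10.95
G1 X14.20 Y7.19
G1 X20.52 Y10.63
G1 X20.70 Y17.82
; layer 4
G0 Z16.96
G0 X18.59 Y16.67
G1 X14.50 Y19.17
G1 X10.29 Y16.88
G1 X10.17 Y12.09
G1 X14.26 Y9.59
G1 X18.47 Y11.88
G1 X18.59 Y16.67
; layer 5
G0 Z21.20
G0 X16.48 Y15.53
G1 X14.44 Y16.78
G1 X12.34 Y15.63
G1 X12.28 Y13.24
G1 X14.32 Y11.98
G1 X16.43 Y13.13
G1 X16.48 Y15.53
M2 ; end

The solid is a regular 6-sided pyramid, base circumscribed radius ≈ 14.4 mm, apex at z ≈ 25.4 mm. Slicing at Δz = 4.24 mm — 6 equal slices spanning the solid's height, so layer i sits at z = i·h/6 — gives 5 non-empty perimeters. Each is a 6-segment closed polygon; G0 lifts to the layer z and rapids to the start vertex, then G1 traces the edges. The cross-section shrinks linearly with z (the slice at the apex is degenerate and omitted).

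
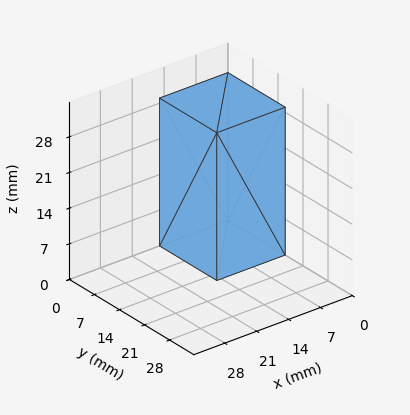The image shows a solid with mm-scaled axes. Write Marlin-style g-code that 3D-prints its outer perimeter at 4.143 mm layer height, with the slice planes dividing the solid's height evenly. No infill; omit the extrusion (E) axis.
Reading the render: the shape is a rectangular box, roughly 15 × 16 mm footprint and 29 mm tall (dimensions read to the nearest mm from the axis ticks). For the g-code, the solid's height is divided into equal slices at the stated Δz and each level perimeter traced with G1 moves after a G0 lift.

; perimeter-only toolpath
G21 ; units = mm
G90 ; absolute positioning
G28 ; home
; layer 1
G0 Z4.143
G0 X0.000 Y0.000
G1 X15.000 Y0.000
G1 X15.000 Y16.000
G1 X0.000 Y16.000
G1 X0.000 Y0.000
; layer 2
G0 Z8.286
G0 X0.000 Y0.000
G1 X15.000 Y0.000
G1 X15.000 Y16.000
G1 X0.000 Y16.000
G1 X0.000 Y0.000
; layer 3
G0 Z12.429
G0 X0.000 Y0.000
G1 X15.000 Y0.000
G1 X15.000 Y16.000
G1 X0.000 Y16.000
G1 X0.000 Y0.000
; layer 4
G0 Z16.571
G0 X0.000 Y0.000
G1 X15.000 Y0.000
G1 X15.000 Y16.000
G1 X0.000 Y16.000
G1 X0.000 Y0.000
; layer 5
G0 Z20.714
G0 X0.000 Y0.000
G1 X15.000 Y0.000
G1 X15.000 Y16.000
G1 X0.000 Y16.000
G1 X0.000 Y0.000
; layer 6
G0 Z24.857
G0 X0.000 Y0.000
G1 X15.000 Y0.000
G1 X15.000 Y16.000
G1 X0.000 Y16.000
G1 X0.000 Y0.000
; layer 7
G0 Z29.000
G0 X0.000 Y0.000
G1 X15.000 Y0.000
G1 X15.000 Y16.000
G1 X0.000 Y16.000
G1 X0.000 Y0.000
M2 ; end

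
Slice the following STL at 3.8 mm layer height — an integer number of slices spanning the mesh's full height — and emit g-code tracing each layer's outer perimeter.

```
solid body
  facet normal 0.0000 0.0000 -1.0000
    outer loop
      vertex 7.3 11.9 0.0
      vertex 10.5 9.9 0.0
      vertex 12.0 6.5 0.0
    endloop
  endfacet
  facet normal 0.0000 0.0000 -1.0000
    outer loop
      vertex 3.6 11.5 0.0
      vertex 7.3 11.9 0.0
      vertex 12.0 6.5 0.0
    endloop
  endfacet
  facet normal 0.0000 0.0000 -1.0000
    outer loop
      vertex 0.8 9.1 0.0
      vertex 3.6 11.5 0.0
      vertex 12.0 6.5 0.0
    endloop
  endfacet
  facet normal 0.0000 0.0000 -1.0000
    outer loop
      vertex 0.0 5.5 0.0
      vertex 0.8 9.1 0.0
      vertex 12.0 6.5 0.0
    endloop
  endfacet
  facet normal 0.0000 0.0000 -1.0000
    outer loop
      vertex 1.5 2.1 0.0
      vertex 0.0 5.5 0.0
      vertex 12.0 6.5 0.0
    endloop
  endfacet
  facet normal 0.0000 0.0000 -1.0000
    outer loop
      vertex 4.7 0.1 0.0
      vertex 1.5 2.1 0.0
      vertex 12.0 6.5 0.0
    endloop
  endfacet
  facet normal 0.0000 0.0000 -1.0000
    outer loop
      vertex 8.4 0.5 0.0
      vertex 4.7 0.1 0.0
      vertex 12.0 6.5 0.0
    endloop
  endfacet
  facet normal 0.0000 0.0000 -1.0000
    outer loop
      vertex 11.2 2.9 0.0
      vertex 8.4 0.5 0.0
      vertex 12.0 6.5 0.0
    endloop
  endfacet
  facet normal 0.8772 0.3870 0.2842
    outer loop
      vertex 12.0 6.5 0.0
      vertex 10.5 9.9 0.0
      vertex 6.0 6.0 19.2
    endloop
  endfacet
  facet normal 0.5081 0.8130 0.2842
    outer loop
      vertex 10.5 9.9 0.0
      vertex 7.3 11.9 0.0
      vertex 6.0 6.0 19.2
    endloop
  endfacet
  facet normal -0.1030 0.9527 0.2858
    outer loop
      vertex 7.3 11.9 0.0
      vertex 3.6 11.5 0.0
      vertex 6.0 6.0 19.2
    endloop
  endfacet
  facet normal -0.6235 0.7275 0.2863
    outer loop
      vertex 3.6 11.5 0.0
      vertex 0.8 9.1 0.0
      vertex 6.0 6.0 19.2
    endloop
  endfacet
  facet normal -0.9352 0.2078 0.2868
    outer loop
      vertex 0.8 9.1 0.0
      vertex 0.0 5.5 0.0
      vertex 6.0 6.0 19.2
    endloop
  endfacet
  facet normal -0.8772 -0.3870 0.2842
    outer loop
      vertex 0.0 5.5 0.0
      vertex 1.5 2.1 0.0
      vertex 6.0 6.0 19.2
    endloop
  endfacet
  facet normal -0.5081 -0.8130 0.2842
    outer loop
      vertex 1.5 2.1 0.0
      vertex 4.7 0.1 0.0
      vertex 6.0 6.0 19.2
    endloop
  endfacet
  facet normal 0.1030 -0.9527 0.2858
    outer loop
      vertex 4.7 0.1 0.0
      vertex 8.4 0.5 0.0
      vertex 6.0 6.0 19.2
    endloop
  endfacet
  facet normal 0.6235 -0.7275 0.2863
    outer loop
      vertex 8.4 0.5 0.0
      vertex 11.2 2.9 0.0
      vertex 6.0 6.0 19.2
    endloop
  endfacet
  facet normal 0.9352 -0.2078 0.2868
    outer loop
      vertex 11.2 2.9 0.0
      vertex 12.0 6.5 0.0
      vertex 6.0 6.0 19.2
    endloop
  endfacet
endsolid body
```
; perimeter-only toolpath
G21 ; units = mm
G90 ; absolute positioning
G28 ; home
; layer 1
G0 Z3.8
G0 X10.8 Y6.4
G1 X9.6 Y9.1
G1 X7.0 Y10.7
G1 X4.1 Y10.4
G1 X1.8 Y8.5
G1 X1.2 Y5.6
G1 X2.4 Y2.9
G1 X5.0 Y1.3
G1 X7.9 Y1.6
G1 X10.2 Y3.5
G1 X10.8 Y6.4
; layer 2
G0 Z7.7
G0 X9.6 Y6.3
G1 X8.7 Y8.3
G1 X6.8 Y9.5
G1 X4.6 Y9.3
G1 X2.9 Y7.9
G1 X2.4 Y5.7
G1 X3.3 Y3.7
G1 X5.2 Y2.5
G1 X7.4 Y2.7
G1 X9.1 Y4.1
G1 X9.6 Y6.3
; layer 3
G0 Z11.5
G0 X8.4 Y6.2
G1 X7.8 Y7.6
G1 X6.5 Y8.4
G1 X5.0 Y8.2
G1 X3.9 Y7.2
G1 X3.6 Y5.8
G1 X4.2 Y4.4
G1 X5.5 Y3.6
G1 X7.0 Y3.8
G1 X8.1 Y4.8
G1 X8.4 Y6.2
; layer 4
G0 Z15.4
G0 X7.2 Y6.1
G1 X6.9 Y6.8
G1 X6.3 Y7.2
G1 X5.5 Y7.1
G1 X5.0 Y6.6
G1 X4.8 Y5.9
G1 X5.1 Y5.2
G1 X5.7 Y4.8
G1 X6.5 Y4.9
G1 X7.0 Y5.4
G1 X7.2 Y6.1
M2 ; end

The solid is a regular 10-sided pyramid, base circumscribed radius ≈ 6 mm, apex at z ≈ 19.2 mm. Slicing at Δz = 3.8 mm — 5 equal slices spanning the solid's height, so layer i sits at z = i·h/5 — gives 4 non-empty perimeters. Each is a 10-segment closed polygon; G0 lifts to the layer z and rapids to the start vertex, then G1 traces the edges. The cross-section shrinks linearly with z (the slice at the apex is degenerate and omitted).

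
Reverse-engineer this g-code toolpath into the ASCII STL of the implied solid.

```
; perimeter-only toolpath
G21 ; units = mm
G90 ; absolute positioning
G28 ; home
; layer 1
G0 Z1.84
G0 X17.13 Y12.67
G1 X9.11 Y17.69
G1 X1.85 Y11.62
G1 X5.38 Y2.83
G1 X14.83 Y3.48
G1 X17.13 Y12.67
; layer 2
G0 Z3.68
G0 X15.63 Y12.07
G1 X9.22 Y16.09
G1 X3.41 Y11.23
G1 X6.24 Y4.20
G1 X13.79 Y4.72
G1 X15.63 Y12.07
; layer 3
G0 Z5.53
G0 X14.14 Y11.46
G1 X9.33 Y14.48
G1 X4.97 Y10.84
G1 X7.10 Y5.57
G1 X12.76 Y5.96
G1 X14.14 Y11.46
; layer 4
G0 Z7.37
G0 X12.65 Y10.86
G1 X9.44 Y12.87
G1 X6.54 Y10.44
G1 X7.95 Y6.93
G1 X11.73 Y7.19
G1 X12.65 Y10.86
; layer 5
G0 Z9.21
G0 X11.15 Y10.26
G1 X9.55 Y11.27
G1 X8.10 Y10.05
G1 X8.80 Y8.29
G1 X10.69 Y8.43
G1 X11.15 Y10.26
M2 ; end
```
solid part
  facet normal 0.0000 0.0000 -1.0000
    outer loop
      vertex 0.29 12.01 0.00
      vertex 9.00 19.30 0.00
      vertex 18.62 13.27 0.00
    endloop
  endfacet
  facet normal 0.0000 0.0000 -1.0000
    outer loop
      vertex 4.53 1.47 0.00
      vertex 0.29 12.01 0.00
      vertex 18.62 13.27 0.00
    endloop
  endfacet
  facet normal 0.0000 0.0000 -1.0000
    outer loop
      vertex 15.86 2.25 0.00
      vertex 4.53 1.47 0.00
      vertex 18.62 13.27 0.00
    endloop
  endfacet
  facet normal 0.4336 0.6917 0.5775
    outer loop
      vertex 18.62 13.27 0.00
      vertex 9.00 19.30 0.00
      vertex 9.66 9.66 11.05
    endloop
  endfacet
  facet normal -0.5240 0.6261 0.5775
    outer loop
      vertex 9.00 19.30 0.00
      vertex 0.29 12.01 0.00
      vertex 9.66 9.66 11.05
    endloop
  endfacet
  facet normal -0.7574 -0.3047 0.5775
    outer loop
      vertex 0.29 12.01 0.00
      vertex 4.53 1.47 0.00
      vertex 9.66 9.66 11.05
    endloop
  endfacet
  facet normal 0.0561 -0.8144 0.5776
    outer loop
      vertex 4.53 1.47 0.00
      vertex 15.86 2.25 0.00
      vertex 9.66 9.66 11.05
    endloop
  endfacet
  facet normal 0.7920 -0.1984 0.5774
    outer loop
      vertex 15.86 2.25 0.00
      vertex 18.62 13.27 0.00
      vertex 9.66 9.66 11.05
    endloop
  endfacet
endsolid part

The G0 Z moves step by Δz≈1.84 mm. The G1 loops shrink linearly with z, so the solid tapers from its base footprint up to z≈11.1. Closing with a flat bottom cap and the tapered top and triangulating gives 8 facets — a regular 5-sided pyramid, base circumscribed radius ≈ 9.66 mm, apex at z ≈ 11.1 mm.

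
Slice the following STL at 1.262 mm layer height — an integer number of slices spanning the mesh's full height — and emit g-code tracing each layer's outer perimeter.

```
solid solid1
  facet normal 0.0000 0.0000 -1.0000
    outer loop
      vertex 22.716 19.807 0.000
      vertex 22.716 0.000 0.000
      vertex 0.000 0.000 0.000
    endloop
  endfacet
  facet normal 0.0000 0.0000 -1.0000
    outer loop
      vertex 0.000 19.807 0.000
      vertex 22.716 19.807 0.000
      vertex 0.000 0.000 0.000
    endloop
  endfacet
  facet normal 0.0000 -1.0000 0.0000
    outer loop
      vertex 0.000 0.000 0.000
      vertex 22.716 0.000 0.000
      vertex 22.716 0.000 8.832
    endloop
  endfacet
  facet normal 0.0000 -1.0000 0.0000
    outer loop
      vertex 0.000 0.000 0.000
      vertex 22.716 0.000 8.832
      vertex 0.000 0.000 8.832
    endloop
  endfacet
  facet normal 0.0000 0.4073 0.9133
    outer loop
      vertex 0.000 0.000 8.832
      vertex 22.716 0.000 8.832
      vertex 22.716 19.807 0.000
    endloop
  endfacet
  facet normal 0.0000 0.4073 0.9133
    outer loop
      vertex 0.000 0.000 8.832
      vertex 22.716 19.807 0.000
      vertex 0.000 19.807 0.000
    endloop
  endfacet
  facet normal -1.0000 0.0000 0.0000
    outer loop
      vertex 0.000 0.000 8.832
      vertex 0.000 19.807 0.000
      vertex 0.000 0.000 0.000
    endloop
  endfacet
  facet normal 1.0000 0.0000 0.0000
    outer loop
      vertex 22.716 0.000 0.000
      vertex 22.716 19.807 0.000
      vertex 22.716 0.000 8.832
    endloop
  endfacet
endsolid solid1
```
; perimeter-only toolpath
G21 ; units = mm
G90 ; absolute positioning
G28 ; home
; layer 1
G0 Z1.262
G0 X0.000 Y0.000
G1 X22.716 Y0.000
G1 X22.716 Y16.977
G1 X0.000 Y16.977
G1 X0.000 Y0.000
; layer 2
G0 Z2.523
G0 X0.000 Y0.000
G1 X22.716 Y0.000
G1 X22.716 Y14.148
G1 X0.000 Y14.148
G1 X0.000 Y0.000
; layer 3
G0 Z3.785
G0 X0.000 Y0.000
G1 X22.716 Y0.000
G1 X22.716 Y11.318
G1 X0.000 Y11.318
G1 X0.000 Y0.000
; layer 4
G0 Z5.047
G0 X0.000 Y0.000
G1 X22.716 Y0.000
G1 X22.716 Y8.489
G1 X0.000 Y8.489
G1 X0.000 Y0.000
; layer 5
G0 Z6.309
G0 X0.000 Y0.000
G1 X22.716 Y0.000
G1 X22.716 Y5.659
G1 X0.000 Y5.659
G1 X0.000 Y0.000
; layer 6
G0 Z7.570
G0 X0.000 Y0.000
G1 X22.716 Y0.000
G1 X22.716 Y2.830
G1 X0.000 Y2.830
G1 X0.000 Y0.000
M2 ; end

The solid is a wedge (ramp): 22.7 × 19.8 mm base, rising to 8.83 mm along the y=0 edge and sloping linearly to z=0 at y=19.8. Slicing at Δz = 1.262 mm — 7 equal slices spanning the solid's height, so layer i sits at z = i·h/7 — gives 6 non-empty perimeters. Each is a 4-segment closed polygon; G0 lifts to the layer z and rapids to the start vertex, then G1 traces the edges. The cross-section shrinks linearly with z (the slice at the apex is degenerate and omitted).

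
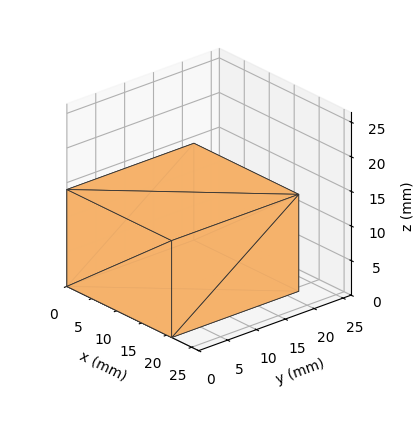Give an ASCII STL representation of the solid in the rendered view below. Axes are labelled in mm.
Reading the render: the shape is a rectangular box, roughly 21 × 22 mm footprint and 14 mm tall (dimensions read to the nearest mm from the axis ticks). For the STL, each face is triangulated and given an outward normal.

solid part
  facet normal 0.0000 0.0000 -1.0000
    outer loop
      vertex 21.00 22.00 0.00
      vertex 21.00 0.00 0.00
      vertex 0.00 0.00 0.00
    endloop
  endfacet
  facet normal 0.0000 0.0000 -1.0000
    outer loop
      vertex 0.00 22.00 0.00
      vertex 21.00 22.00 0.00
      vertex 0.00 0.00 0.00
    endloop
  endfacet
  facet normal 0.0000 0.0000 1.0000
    outer loop
      vertex 0.00 0.00 14.00
      vertex 21.00 0.00 14.00
      vertex 21.00 22.00 14.00
    endloop
  endfacet
  facet normal 0.0000 0.0000 1.0000
    outer loop
      vertex 0.00 0.00 14.00
      vertex 21.00 22.00 14.00
      vertex 0.00 22.00 14.00
    endloop
  endfacet
  facet normal 0.0000 -1.0000 0.0000
    outer loop
      vertex 0.00 0.00 0.00
      vertex 21.00 0.00 0.00
      vertex 21.00 0.00 14.00
    endloop
  endfacet
  facet normal 0.0000 -1.0000 0.0000
    outer loop
      vertex 0.00 0.00 0.00
      vertex 21.00 0.00 14.00
      vertex 0.00 0.00 14.00
    endloop
  endfacet
  facet normal 0.0000 1.0000 0.0000
    outer loop
      vertex 21.00 22.00 14.00
      vertex 21.00 22.00 0.00
      vertex 0.00 22.00 0.00
    endloop
  endfacet
  facet normal 0.0000 1.0000 0.0000
    outer loop
      vertex 0.00 22.00 14.00
      vertex 21.00 22.00 14.00
      vertex 0.00 22.00 0.00
    endloop
  endfacet
  facet normal -1.0000 0.0000 0.0000
    outer loop
      vertex 0.00 22.00 14.00
      vertex 0.00 22.00 0.00
      vertex 0.00 0.00 0.00
    endloop
  endfacet
  facet normal -1.0000 0.0000 0.0000
    outer loop
      vertex 0.00 0.00 14.00
      vertex 0.00 22.00 14.00
      vertex 0.00 0.00 0.00
    endloop
  endfacet
  facet normal 1.0000 0.0000 0.0000
    outer loop
      vertex 21.00 0.00 0.00
      vertex 21.00 22.00 0.00
      vertex 21.00 22.00 14.00
    endloop
  endfacet
  facet normal 1.0000 0.0000 0.0000
    outer loop
      vertex 21.00 0.00 0.00
      vertex 21.00 22.00 14.00
      vertex 21.00 0.00 14.00
    endloop
  endfacet
endsolid part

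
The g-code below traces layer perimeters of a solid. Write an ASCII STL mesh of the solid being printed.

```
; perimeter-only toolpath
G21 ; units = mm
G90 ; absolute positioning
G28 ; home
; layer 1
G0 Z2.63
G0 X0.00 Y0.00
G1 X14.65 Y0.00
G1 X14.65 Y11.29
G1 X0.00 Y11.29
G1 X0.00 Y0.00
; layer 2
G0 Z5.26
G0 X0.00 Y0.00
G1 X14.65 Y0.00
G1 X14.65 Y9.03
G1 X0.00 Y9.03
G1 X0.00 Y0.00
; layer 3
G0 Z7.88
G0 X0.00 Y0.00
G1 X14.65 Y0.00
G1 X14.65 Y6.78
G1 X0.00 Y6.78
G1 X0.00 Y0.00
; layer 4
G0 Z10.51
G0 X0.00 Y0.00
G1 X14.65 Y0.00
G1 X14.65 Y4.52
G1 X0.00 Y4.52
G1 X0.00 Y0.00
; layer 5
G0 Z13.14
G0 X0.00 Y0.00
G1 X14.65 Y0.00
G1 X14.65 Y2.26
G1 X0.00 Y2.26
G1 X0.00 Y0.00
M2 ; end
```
solid part
  facet normal 0.0000 0.0000 -1.0000
    outer loop
      vertex 14.65 13.55 0.00
      vertex 14.65 0.00 0.00
      vertex 0.00 0.00 0.00
    endloop
  endfacet
  facet normal 0.0000 0.0000 -1.0000
    outer loop
      vertex 0.00 13.55 0.00
      vertex 14.65 13.55 0.00
      vertex 0.00 0.00 0.00
    endloop
  endfacet
  facet normal 0.0000 -1.0000 0.0000
    outer loop
      vertex 0.00 0.00 0.00
      vertex 14.65 0.00 0.00
      vertex 14.65 0.00 15.77
    endloop
  endfacet
  facet normal 0.0000 -1.0000 0.0000
    outer loop
      vertex 0.00 0.00 0.00
      vertex 14.65 0.00 15.77
      vertex 0.00 0.00 15.77
    endloop
  endfacet
  facet normal 0.0000 0.7585 0.6517
    outer loop
      vertex 0.00 0.00 15.77
      vertex 14.65 0.00 15.77
      vertex 14.65 13.55 0.00
    endloop
  endfacet
  facet normal 0.0000 0.7585 0.6517
    outer loop
      vertex 0.00 0.00 15.77
      vertex 14.65 13.55 0.00
      vertex 0.00 13.55 0.00
    endloop
  endfacet
  facet normal -1.0000 0.0000 0.0000
    outer loop
      vertex 0.00 0.00 15.77
      vertex 0.00 13.55 0.00
      vertex 0.00 0.00 0.00
    endloop
  endfacet
  facet normal 1.0000 0.0000 0.0000
    outer loop
      vertex 14.65 0.00 0.00
      vertex 14.65 13.55 0.00
      vertex 14.65 0.00 15.77
    endloop
  endfacet
endsolid part

The G0 Z moves step by Δz≈2.63 mm. The G1 loops shrink linearly with z, so the solid tapers from its base footprint up to z≈15.8. Closing with a flat bottom cap and the tapered top and triangulating gives 8 facets — a wedge (ramp): 14.7 × 13.6 mm base, rising to 15.8 mm along the y=0 edge and sloping linearly to z=0 at y=13.6.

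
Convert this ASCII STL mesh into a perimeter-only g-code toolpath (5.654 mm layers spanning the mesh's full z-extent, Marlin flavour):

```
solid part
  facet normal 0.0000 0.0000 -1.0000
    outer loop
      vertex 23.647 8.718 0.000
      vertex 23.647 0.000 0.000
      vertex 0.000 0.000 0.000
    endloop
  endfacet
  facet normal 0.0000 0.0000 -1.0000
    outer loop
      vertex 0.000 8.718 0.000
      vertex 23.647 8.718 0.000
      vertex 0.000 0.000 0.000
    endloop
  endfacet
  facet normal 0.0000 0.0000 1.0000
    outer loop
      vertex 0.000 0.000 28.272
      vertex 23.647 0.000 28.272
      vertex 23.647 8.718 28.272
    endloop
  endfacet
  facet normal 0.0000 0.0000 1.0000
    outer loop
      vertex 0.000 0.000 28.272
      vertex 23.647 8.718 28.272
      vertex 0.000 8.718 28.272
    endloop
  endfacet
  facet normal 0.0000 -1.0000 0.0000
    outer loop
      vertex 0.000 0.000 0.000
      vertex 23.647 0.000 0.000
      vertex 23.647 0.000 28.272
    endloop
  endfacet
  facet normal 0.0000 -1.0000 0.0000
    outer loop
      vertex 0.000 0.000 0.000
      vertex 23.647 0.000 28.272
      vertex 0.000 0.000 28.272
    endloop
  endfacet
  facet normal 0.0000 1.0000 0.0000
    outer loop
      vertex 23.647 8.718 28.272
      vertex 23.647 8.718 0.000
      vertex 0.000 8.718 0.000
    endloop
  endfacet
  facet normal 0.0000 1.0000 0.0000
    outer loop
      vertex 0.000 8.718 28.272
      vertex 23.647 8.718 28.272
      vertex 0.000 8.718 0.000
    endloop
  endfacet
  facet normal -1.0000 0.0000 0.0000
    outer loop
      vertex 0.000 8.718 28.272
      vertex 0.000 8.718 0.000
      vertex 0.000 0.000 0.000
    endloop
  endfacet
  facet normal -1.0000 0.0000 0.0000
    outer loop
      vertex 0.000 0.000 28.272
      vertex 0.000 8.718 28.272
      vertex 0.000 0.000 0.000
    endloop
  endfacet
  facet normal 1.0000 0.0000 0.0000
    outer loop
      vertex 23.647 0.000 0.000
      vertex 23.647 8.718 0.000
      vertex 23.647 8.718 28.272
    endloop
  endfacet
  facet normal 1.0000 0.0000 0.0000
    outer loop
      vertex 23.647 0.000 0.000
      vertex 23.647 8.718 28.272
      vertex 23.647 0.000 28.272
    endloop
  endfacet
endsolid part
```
; perimeter-only toolpath
G21 ; units = mm
G90 ; absolute positioning
G28 ; home
; layer 1
G0 Z5.654
G0 X0.000 Y0.000
G1 X23.647 Y0.000
G1 X23.647 Y8.718
G1 X0.000 Y8.718
G1 X0.000 Y0.000
; layer 2
G0 Z11.309
G0 X0.000 Y0.000
G1 X23.647 Y0.000
G1 X23.647 Y8.718
G1 X0.000 Y8.718
G1 X0.000 Y0.000
; layer 3
G0 Z16.963
G0 X0.000 Y0.000
G1 X23.647 Y0.000
G1 X23.647 Y8.718
G1 X0.000 Y8.718
G1 X0.000 Y0.000
; layer 4
G0 Z22.618
G0 X0.000 Y0.000
G1 X23.647 Y0.000
G1 X23.647 Y8.718
G1 X0.000 Y8.718
G1 X0.000 Y0.000
; layer 5
G0 Z28.272
G0 X0.000 Y0.000
G1 X23.647 Y0.000
G1 X23.647 Y8.718
G1 X0.000 Y8.718
G1 X0.000 Y0.000
M2 ; end

The solid is a rectangular box, roughly 23.6 × 8.72 mm footprint and 28.3 mm tall. Slicing at Δz = 5.654 mm — 5 equal slices spanning the solid's height, so layer i sits at z = i·h/5 — gives 5 non-empty perimeters. Each is a 4-segment closed polygon; G0 lifts to the layer z and rapids to the start vertex, then G1 traces the edges.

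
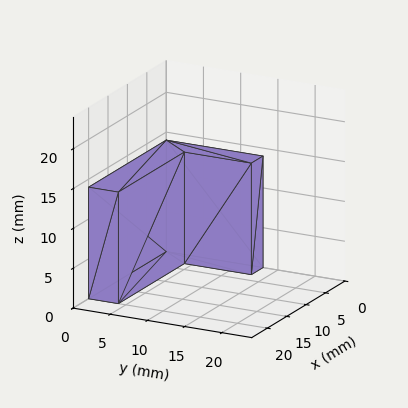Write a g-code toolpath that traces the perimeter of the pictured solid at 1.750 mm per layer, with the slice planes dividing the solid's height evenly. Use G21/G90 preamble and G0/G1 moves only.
Reading the render: the shape is an L-shaped prism: outer 20 × 13 mm, arm thicknesses ≈ 4 mm (horizontal) and 3 mm (vertical), extruded 14 mm in z (dimensions read to the nearest mm from the axis ticks). For the g-code, the solid's height is divided into equal slices at the stated Δz and each level perimeter traced with G1 moves after a G0 lift.

; perimeter-only toolpath
G21 ; units = mm
G90 ; absolute positioning
G28 ; home
; layer 1
G0 Z1.750
G0 X0.000 Y0.000
G1 X20.000 Y0.000
G1 X20.000 Y4.000
G1 X3.000 Y4.000
G1 X3.000 Y13.000
G1 X0.000 Y13.000
G1 X0.000 Y0.000
; layer 2
G0 Z3.500
G0 X0.000 Y0.000
G1 X20.000 Y0.000
G1 X20.000 Y4.000
G1 X3.000 Y4.000
G1 X3.000 Y13.000
G1 X0.000 Y13.000
G1 X0.000 Y0.000
; layer 3
G0 Z5.250
G0 X0.000 Y0.000
G1 X20.000 Y0.000
G1 X20.000 Y4.000
G1 X3.000 Y4.000
G1 X3.000 Y13.000
G1 X0.000 Y13.000
G1 X0.000 Y0.000
; layer 4
G0 Z7.000
G0 X0.000 Y0.000
G1 X20.000 Y0.000
G1 X20.000 Y4.000
G1 X3.000 Y4.000
G1 X3.000 Y13.000
G1 X0.000 Y13.000
G1 X0.000 Y0.000
; layer 5
G0 Z8.750
G0 X0.000 Y0.000
G1 X20.000 Y0.000
G1 X20.000 Y4.000
G1 X3.000 Y4.000
G1 X3.000 Y13.000
G1 X0.000 Y13.000
G1 X0.000 Y0.000
; layer 6
G0 Z10.500
G0 X0.000 Y0.000
G1 X20.000 Y0.000
G1 X20.000 Y4.000
G1 X3.000 Y4.000
G1 X3.000 Y13.000
G1 X0.000 Y13.000
G1 X0.000 Y0.000
; layer 7
G0 Z12.250
G0 X0.000 Y0.000
G1 X20.000 Y0.000
G1 X20.000 Y4.000
G1 X3.000 Y4.000
G1 X3.000 Y13.000
G1 X0.000 Y13.000
G1 X0.000 Y0.000
; layer 8
G0 Z14.000
G0 X0.000 Y0.000
G1 X20.000 Y0.000
G1 X20.000 Y4.000
G1 X3.000 Y4.000
G1 X3.000 Y13.000
G1 X0.000 Y13.000
G1 X0.000 Y0.000
M2 ; end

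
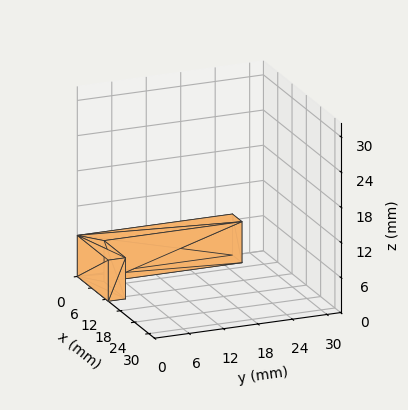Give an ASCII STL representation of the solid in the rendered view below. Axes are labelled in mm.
Reading the render: the shape is an L-shaped prism: outer 13 × 27 mm, arm thicknesses ≈ 3 mm (horizontal) and 4 mm (vertical), extruded 7 mm in z (dimensions read to the nearest mm from the axis ticks). For the STL, each face is triangulated and given an outward normal.

solid part
  facet normal 0.0000 0.0000 -1.0000
    outer loop
      vertex 13.00 3.00 0.00
      vertex 13.00 0.00 0.00
      vertex 0.00 0.00 0.00
    endloop
  endfacet
  facet normal 0.0000 0.0000 -1.0000
    outer loop
      vertex 4.00 3.00 0.00
      vertex 13.00 3.00 0.00
      vertex 0.00 0.00 0.00
    endloop
  endfacet
  facet normal 0.0000 0.0000 -1.0000
    outer loop
      vertex 4.00 27.00 0.00
      vertex 4.00 3.00 0.00
      vertex 0.00 0.00 0.00
    endloop
  endfacet
  facet normal 0.0000 0.0000 -1.0000
    outer loop
      vertex 0.00 27.00 0.00
      vertex 4.00 27.00 0.00
      vertex 0.00 0.00 0.00
    endloop
  endfacet
  facet normal 0.0000 0.0000 1.0000
    outer loop
      vertex 0.00 0.00 7.00
      vertex 13.00 0.00 7.00
      vertex 13.00 3.00 7.00
    endloop
  endfacet
  facet normal 0.0000 0.0000 1.0000
    outer loop
      vertex 0.00 0.00 7.00
      vertex 13.00 3.00 7.00
      vertex 4.00 3.00 7.00
    endloop
  endfacet
  facet normal 0.0000 0.0000 1.0000
    outer loop
      vertex 0.00 0.00 7.00
      vertex 4.00 3.00 7.00
      vertex 4.00 27.00 7.00
    endloop
  endfacet
  facet normal 0.0000 0.0000 1.0000
    outer loop
      vertex 0.00 0.00 7.00
      vertex 4.00 27.00 7.00
      vertex 0.00 27.00 7.00
    endloop
  endfacet
  facet normal 0.0000 -1.0000 0.0000
    outer loop
      vertex 0.00 0.00 0.00
      vertex 13.00 0.00 0.00
      vertex 13.00 0.00 7.00
    endloop
  endfacet
  facet normal 0.0000 -1.0000 0.0000
    outer loop
      vertex 0.00 0.00 0.00
      vertex 13.00 0.00 7.00
      vertex 0.00 0.00 7.00
    endloop
  endfacet
  facet normal 1.0000 0.0000 0.0000
    outer loop
      vertex 13.00 0.00 0.00
      vertex 13.00 3.00 0.00
      vertex 13.00 3.00 7.00
    endloop
  endfacet
  facet normal 1.0000 0.0000 0.0000
    outer loop
      vertex 13.00 0.00 0.00
      vertex 13.00 3.00 7.00
      vertex 13.00 0.00 7.00
    endloop
  endfacet
  facet normal 0.0000 1.0000 0.0000
    outer loop
      vertex 13.00 3.00 0.00
      vertex 4.00 3.00 0.00
      vertex 4.00 3.00 7.00
    endloop
  endfacet
  facet normal 0.0000 1.0000 0.0000
    outer loop
      vertex 13.00 3.00 0.00
      vertex 4.00 3.00 7.00
      vertex 13.00 3.00 7.00
    endloop
  endfacet
  facet normal 1.0000 0.0000 0.0000
    outer loop
      vertex 4.00 3.00 0.00
      vertex 4.00 27.00 0.00
      vertex 4.00 27.00 7.00
    endloop
  endfacet
  facet normal 1.0000 0.0000 0.0000
    outer loop
      vertex 4.00 3.00 0.00
      vertex 4.00 27.00 7.00
      vertex 4.00 3.00 7.00
    endloop
  endfacet
  facet normal 0.0000 1.0000 0.0000
    outer loop
      vertex 4.00 27.00 0.00
      vertex 0.00 27.00 0.00
      vertex 0.00 27.00 7.00
    endloop
  endfacet
  facet normal 0.0000 1.0000 0.0000
    outer loop
      vertex 4.00 27.00 0.00
      vertex 0.00 27.00 7.00
      vertex 4.00 27.00 7.00
    endloop
  endfacet
  facet normal -1.0000 0.0000 0.0000
    outer loop
      vertex 0.00 27.00 0.00
      vertex 0.00 0.00 0.00
      vertex 0.00 0.00 7.00
    endloop
  endfacet
  facet normal -1.0000 0.0000 0.0000
    outer loop
      vertex 0.00 27.00 0.00
      vertex 0.00 0.00 7.00
      vertex 0.00 27.00 7.00
    endloop
  endfacet
endsolid part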